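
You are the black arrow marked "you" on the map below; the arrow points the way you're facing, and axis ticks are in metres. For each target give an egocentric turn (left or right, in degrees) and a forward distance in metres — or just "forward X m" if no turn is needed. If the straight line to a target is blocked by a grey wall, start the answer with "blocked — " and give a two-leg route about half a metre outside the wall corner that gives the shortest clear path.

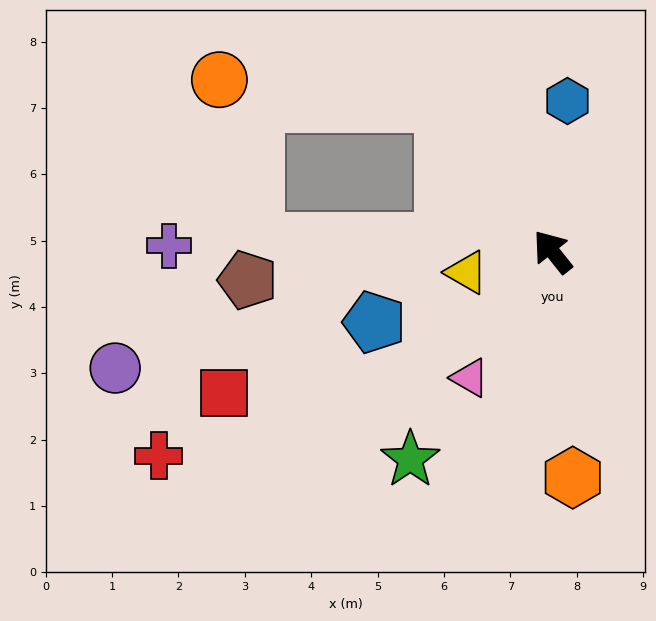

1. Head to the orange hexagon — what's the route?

turn left 147°, forward 3.4 m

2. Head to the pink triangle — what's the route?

turn left 108°, forward 2.3 m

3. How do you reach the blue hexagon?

turn right 44°, forward 2.3 m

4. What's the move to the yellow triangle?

turn left 65°, forward 1.3 m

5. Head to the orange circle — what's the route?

blocked — forward 2.8 m, then turn left 45°, forward 3.4 m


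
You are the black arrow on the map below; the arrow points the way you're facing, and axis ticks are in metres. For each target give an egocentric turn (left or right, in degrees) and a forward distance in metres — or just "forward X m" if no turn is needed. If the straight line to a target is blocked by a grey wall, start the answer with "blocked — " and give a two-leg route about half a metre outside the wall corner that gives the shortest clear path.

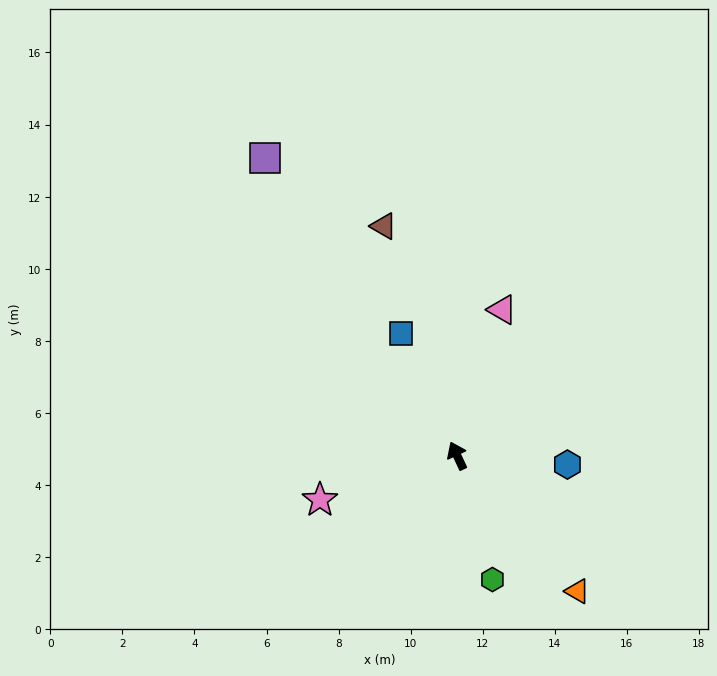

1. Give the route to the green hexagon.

turn left 171°, forward 3.6 m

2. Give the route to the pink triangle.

turn right 42°, forward 4.2 m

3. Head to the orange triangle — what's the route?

turn right 163°, forward 5.0 m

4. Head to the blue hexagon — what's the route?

turn right 120°, forward 3.1 m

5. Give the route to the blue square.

forward 3.7 m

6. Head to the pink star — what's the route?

turn left 83°, forward 4.0 m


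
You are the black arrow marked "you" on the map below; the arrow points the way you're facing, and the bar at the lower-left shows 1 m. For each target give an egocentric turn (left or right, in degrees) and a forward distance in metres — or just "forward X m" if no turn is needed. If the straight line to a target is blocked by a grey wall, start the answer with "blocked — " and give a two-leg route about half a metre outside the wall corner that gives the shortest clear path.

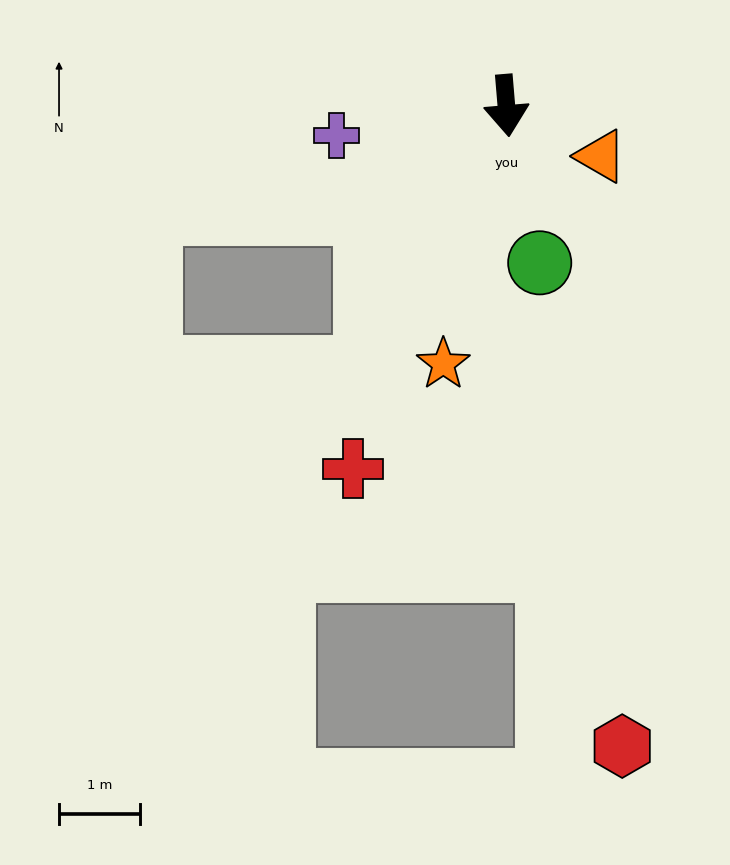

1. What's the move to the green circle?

turn left 7°, forward 2.0 m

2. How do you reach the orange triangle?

turn left 57°, forward 1.3 m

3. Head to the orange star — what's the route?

turn right 18°, forward 3.3 m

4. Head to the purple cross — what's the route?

turn right 85°, forward 2.1 m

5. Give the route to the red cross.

turn right 28°, forward 4.9 m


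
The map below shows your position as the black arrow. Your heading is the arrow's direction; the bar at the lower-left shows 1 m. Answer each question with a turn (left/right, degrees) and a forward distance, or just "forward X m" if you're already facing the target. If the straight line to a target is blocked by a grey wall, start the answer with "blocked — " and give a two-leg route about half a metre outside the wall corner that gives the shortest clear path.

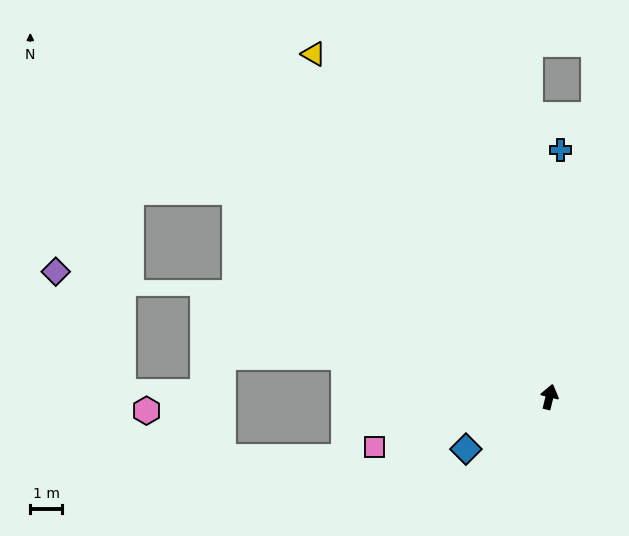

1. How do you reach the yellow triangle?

turn left 48°, forward 13.1 m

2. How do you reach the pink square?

turn left 120°, forward 5.7 m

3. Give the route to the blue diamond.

turn left 136°, forward 3.1 m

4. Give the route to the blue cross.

turn left 11°, forward 7.8 m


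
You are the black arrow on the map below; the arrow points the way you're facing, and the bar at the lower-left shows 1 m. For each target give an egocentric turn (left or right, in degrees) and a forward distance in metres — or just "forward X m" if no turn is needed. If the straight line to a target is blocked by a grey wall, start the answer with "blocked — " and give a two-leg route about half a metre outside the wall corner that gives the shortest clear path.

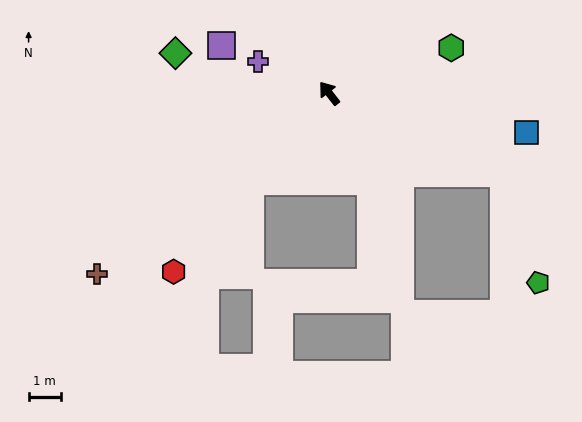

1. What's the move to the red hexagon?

turn left 101°, forward 7.4 m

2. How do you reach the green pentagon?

blocked — turn right 153°, forward 6.0 m, then turn right 47°, forward 3.6 m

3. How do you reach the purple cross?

turn left 28°, forward 2.4 m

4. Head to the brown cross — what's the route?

turn left 90°, forward 9.2 m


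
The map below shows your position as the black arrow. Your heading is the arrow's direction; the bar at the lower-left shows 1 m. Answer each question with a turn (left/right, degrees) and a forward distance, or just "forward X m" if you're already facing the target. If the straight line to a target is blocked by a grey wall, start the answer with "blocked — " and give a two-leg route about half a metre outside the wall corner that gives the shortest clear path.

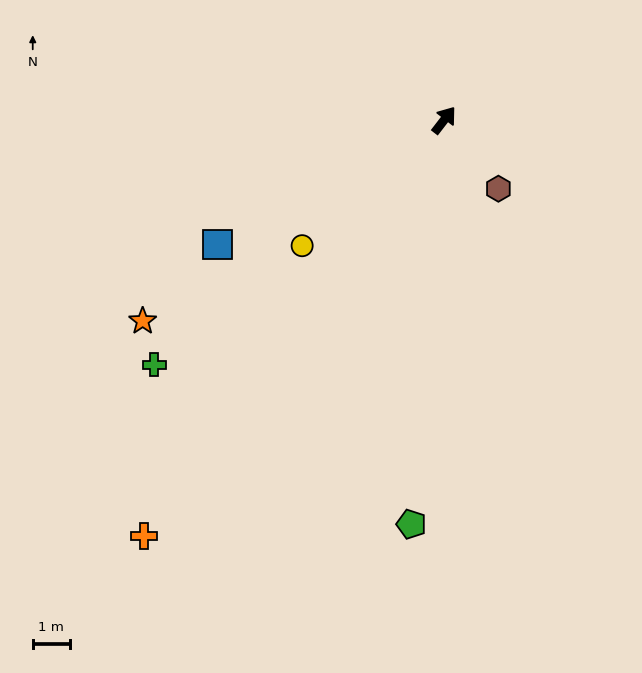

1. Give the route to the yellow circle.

turn left 169°, forward 5.2 m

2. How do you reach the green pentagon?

turn right 147°, forward 11.0 m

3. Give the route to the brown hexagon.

turn right 104°, forward 2.4 m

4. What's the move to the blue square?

turn left 156°, forward 7.0 m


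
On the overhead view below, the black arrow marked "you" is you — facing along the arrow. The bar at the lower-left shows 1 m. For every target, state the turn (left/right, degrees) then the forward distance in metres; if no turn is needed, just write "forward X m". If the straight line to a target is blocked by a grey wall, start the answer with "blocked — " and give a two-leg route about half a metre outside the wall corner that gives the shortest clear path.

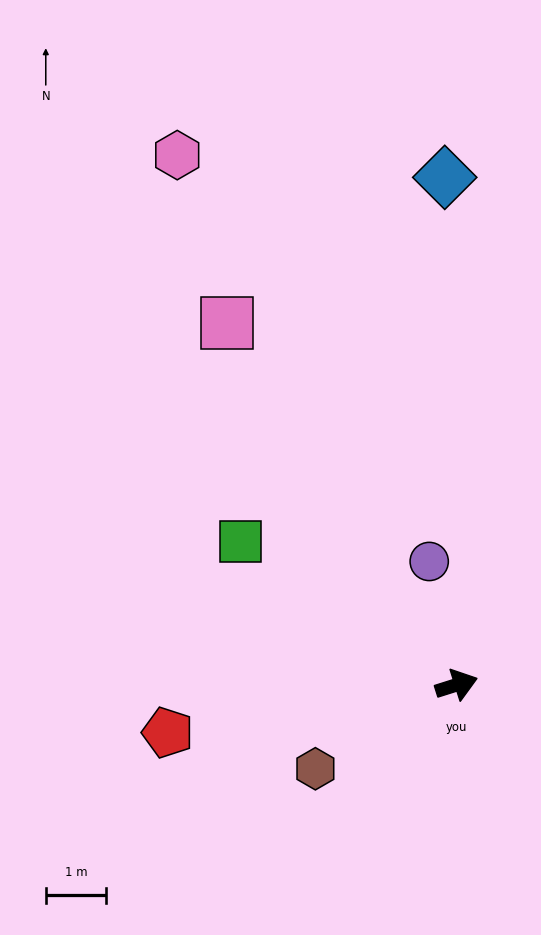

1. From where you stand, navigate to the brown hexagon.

turn right 167°, forward 2.7 m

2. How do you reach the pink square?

turn left 105°, forward 7.1 m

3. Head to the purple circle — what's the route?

turn left 85°, forward 2.1 m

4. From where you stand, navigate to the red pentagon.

turn left 172°, forward 4.8 m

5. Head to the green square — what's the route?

turn left 129°, forward 4.3 m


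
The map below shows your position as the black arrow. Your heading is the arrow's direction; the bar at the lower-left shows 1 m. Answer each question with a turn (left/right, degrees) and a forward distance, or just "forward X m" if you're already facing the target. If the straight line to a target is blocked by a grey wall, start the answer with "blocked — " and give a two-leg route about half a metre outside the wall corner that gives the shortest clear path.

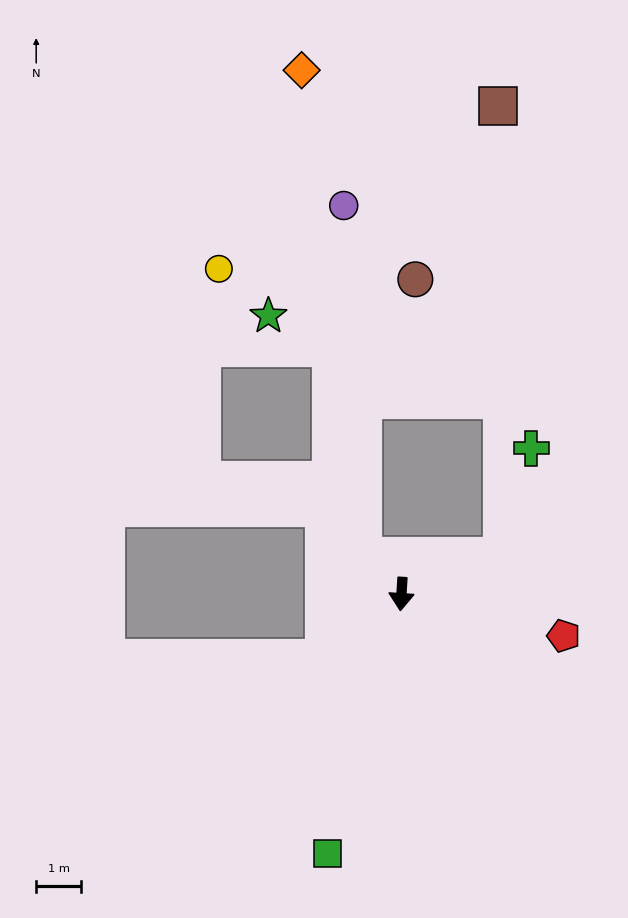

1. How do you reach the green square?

turn right 12°, forward 6.0 m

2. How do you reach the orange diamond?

blocked — turn right 130°, forward 1.2 m, then turn right 39°, forward 10.9 m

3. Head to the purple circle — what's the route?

blocked — turn right 130°, forward 1.2 m, then turn right 43°, forward 7.8 m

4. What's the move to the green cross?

blocked — turn left 114°, forward 2.4 m, then turn left 55°, forward 2.5 m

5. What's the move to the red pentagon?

turn left 79°, forward 3.7 m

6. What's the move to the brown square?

blocked — turn left 114°, forward 2.4 m, then turn left 70°, forward 10.0 m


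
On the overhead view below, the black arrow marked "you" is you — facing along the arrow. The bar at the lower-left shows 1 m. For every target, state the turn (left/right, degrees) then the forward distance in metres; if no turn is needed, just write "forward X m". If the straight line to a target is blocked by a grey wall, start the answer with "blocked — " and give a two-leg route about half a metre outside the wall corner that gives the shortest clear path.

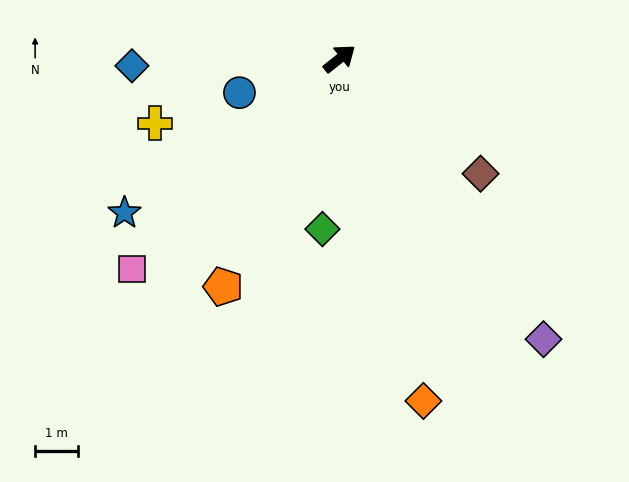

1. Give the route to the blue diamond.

turn left 144°, forward 4.9 m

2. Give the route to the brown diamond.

turn right 78°, forward 4.3 m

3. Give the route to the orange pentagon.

turn right 155°, forward 6.0 m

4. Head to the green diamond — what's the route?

turn right 134°, forward 4.0 m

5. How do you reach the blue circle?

turn left 160°, forward 2.5 m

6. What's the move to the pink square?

turn right 173°, forward 6.9 m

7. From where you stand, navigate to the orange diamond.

turn right 115°, forward 8.2 m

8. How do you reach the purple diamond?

turn right 92°, forward 8.1 m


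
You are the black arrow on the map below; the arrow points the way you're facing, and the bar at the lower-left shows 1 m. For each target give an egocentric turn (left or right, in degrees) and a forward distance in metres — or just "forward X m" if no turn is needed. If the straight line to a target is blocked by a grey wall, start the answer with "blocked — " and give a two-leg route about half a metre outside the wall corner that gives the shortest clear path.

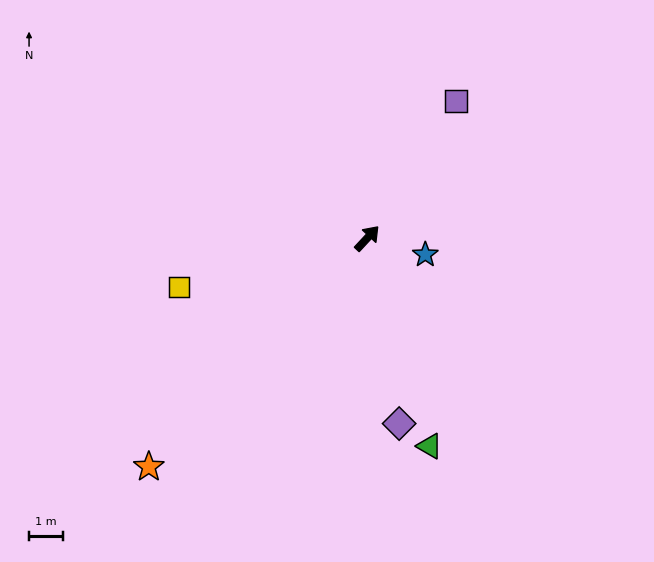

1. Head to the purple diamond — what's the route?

turn right 127°, forward 5.6 m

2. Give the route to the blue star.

turn right 63°, forward 1.8 m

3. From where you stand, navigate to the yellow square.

turn left 147°, forward 5.8 m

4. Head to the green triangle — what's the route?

turn right 120°, forward 6.5 m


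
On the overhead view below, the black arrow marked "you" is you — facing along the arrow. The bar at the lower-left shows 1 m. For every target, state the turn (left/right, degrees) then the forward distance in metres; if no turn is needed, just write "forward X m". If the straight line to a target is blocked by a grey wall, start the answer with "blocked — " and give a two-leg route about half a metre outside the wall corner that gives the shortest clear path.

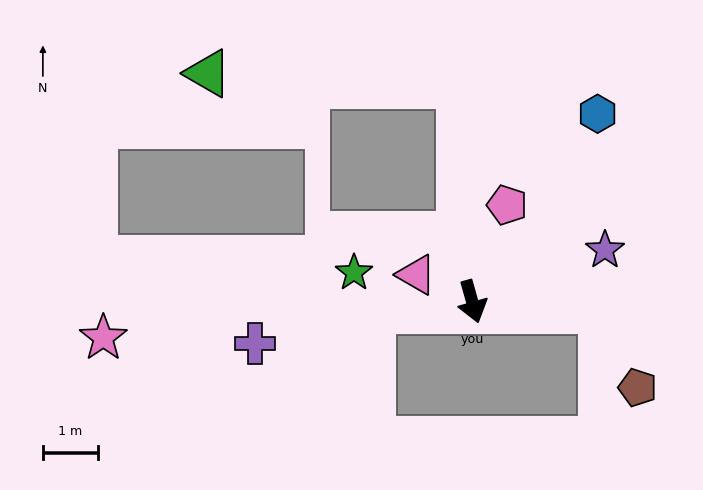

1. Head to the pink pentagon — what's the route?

turn left 144°, forward 1.9 m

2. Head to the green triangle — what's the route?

blocked — turn left 168°, forward 4.0 m, then turn left 83°, forward 4.6 m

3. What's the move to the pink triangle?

turn right 131°, forward 1.1 m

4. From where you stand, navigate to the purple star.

turn left 95°, forward 2.6 m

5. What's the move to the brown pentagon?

blocked — turn left 70°, forward 2.4 m, then turn right 61°, forward 1.6 m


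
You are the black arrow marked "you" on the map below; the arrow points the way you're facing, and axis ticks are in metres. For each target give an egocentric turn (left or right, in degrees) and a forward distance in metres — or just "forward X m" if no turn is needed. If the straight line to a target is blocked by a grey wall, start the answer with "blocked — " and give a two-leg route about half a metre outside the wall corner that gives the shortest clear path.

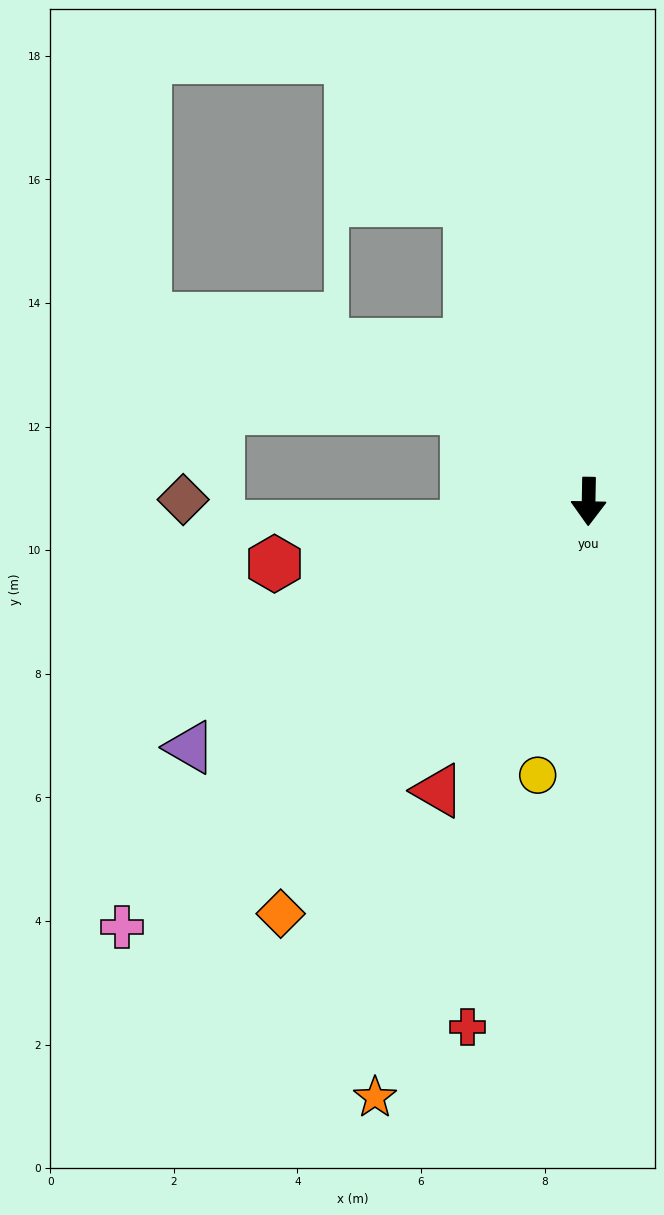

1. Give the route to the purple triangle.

turn right 57°, forward 7.6 m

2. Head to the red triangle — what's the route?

turn right 26°, forward 5.3 m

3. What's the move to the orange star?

turn right 19°, forward 10.2 m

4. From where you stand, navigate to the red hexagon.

turn right 78°, forward 5.2 m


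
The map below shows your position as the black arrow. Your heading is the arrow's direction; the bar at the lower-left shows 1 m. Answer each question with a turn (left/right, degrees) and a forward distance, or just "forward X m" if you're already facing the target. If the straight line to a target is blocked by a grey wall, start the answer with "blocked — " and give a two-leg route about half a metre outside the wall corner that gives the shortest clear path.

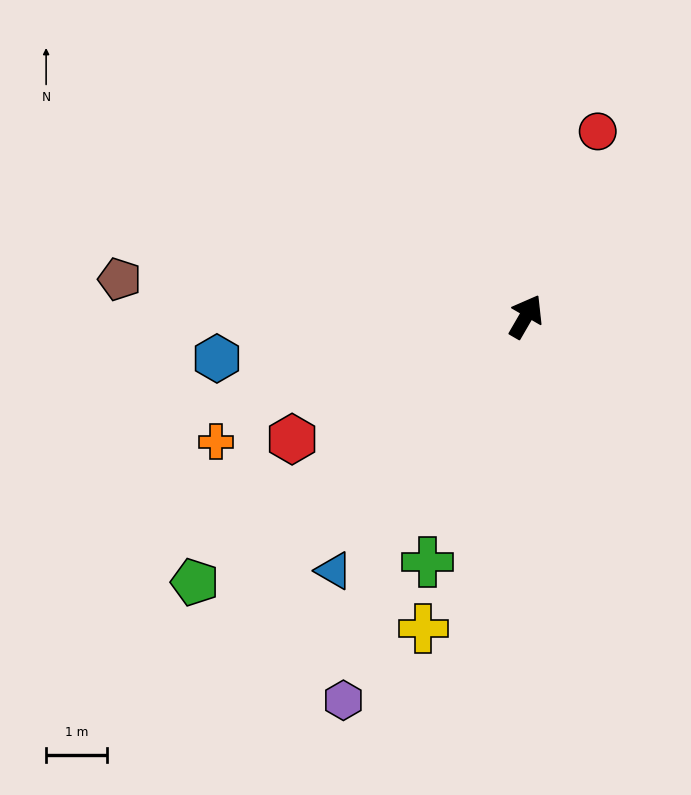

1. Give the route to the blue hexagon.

turn left 128°, forward 5.1 m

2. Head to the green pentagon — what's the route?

turn left 159°, forward 7.0 m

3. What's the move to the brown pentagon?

turn left 115°, forward 6.7 m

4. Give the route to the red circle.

turn left 9°, forward 3.3 m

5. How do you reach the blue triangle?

turn left 173°, forward 5.2 m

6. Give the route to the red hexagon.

turn left 148°, forward 4.4 m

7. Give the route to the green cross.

turn right 172°, forward 4.4 m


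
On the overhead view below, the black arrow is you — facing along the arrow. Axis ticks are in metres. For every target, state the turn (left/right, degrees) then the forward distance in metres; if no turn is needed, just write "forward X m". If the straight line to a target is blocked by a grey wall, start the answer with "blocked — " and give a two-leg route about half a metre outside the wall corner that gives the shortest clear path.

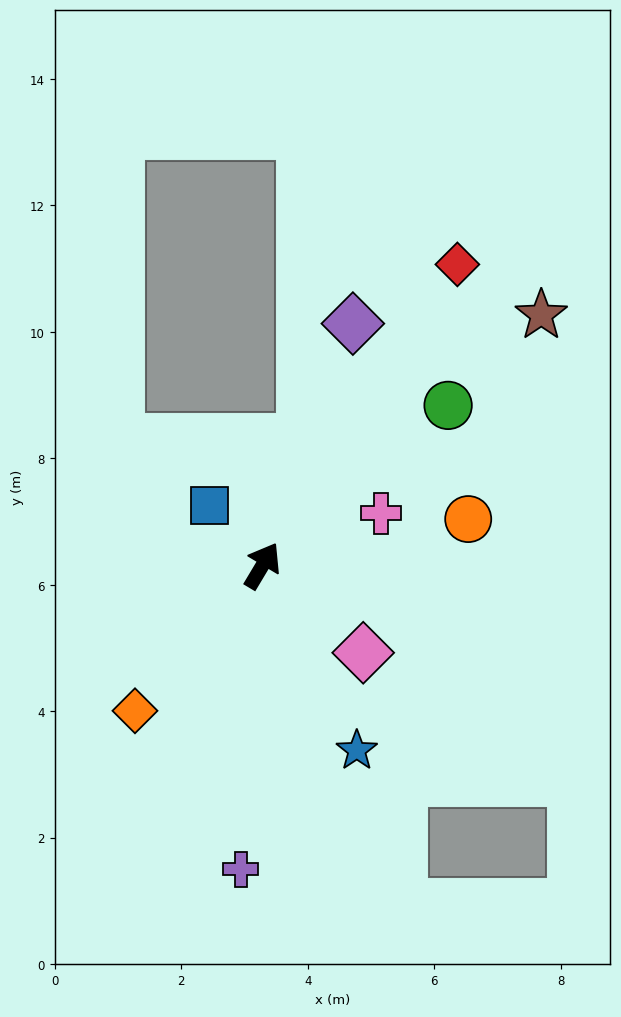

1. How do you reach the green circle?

turn right 18°, forward 3.9 m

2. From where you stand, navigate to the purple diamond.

turn left 10°, forward 4.1 m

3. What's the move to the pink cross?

turn right 35°, forward 2.1 m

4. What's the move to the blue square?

turn left 72°, forward 1.3 m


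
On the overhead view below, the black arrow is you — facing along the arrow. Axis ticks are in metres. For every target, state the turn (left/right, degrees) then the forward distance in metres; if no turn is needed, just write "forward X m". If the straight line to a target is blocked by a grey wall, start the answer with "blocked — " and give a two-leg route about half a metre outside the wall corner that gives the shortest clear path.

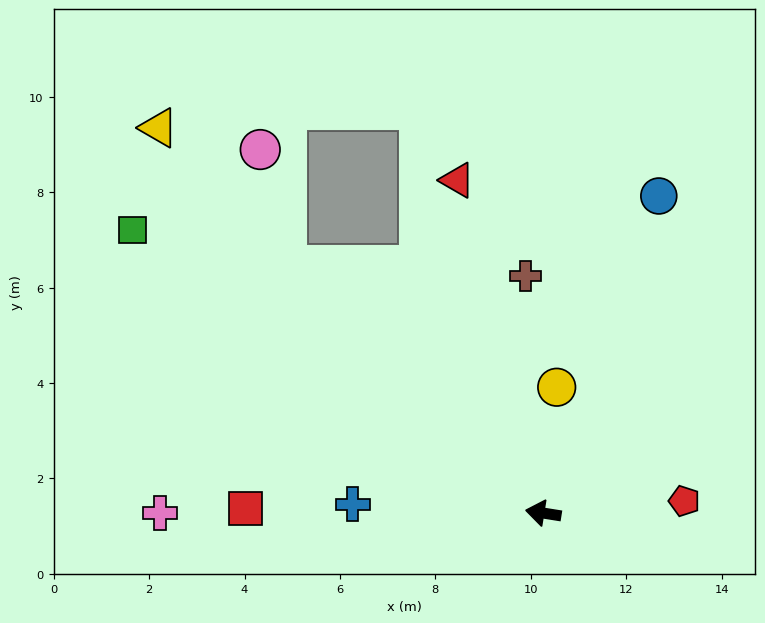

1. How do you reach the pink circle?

blocked — turn right 35°, forward 7.5 m, then turn right 33°, forward 2.5 m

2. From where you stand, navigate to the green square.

turn right 26°, forward 10.5 m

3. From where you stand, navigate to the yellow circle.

turn right 87°, forward 2.7 m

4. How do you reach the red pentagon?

turn right 166°, forward 3.0 m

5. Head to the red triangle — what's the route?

turn right 66°, forward 7.2 m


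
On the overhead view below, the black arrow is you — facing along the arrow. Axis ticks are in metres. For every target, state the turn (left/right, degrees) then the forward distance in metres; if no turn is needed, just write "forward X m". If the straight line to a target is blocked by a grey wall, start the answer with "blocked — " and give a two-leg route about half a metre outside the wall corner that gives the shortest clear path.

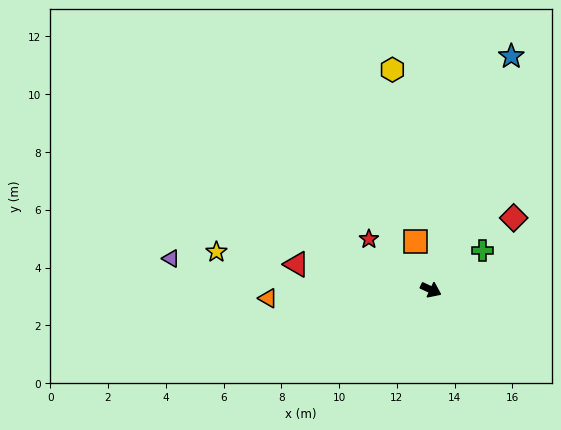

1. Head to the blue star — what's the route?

turn left 96°, forward 8.5 m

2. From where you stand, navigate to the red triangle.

turn right 166°, forward 4.7 m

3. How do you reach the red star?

turn left 166°, forward 2.8 m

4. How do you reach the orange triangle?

turn right 152°, forward 5.6 m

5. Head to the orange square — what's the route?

turn left 133°, forward 1.7 m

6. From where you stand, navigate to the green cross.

turn left 62°, forward 2.2 m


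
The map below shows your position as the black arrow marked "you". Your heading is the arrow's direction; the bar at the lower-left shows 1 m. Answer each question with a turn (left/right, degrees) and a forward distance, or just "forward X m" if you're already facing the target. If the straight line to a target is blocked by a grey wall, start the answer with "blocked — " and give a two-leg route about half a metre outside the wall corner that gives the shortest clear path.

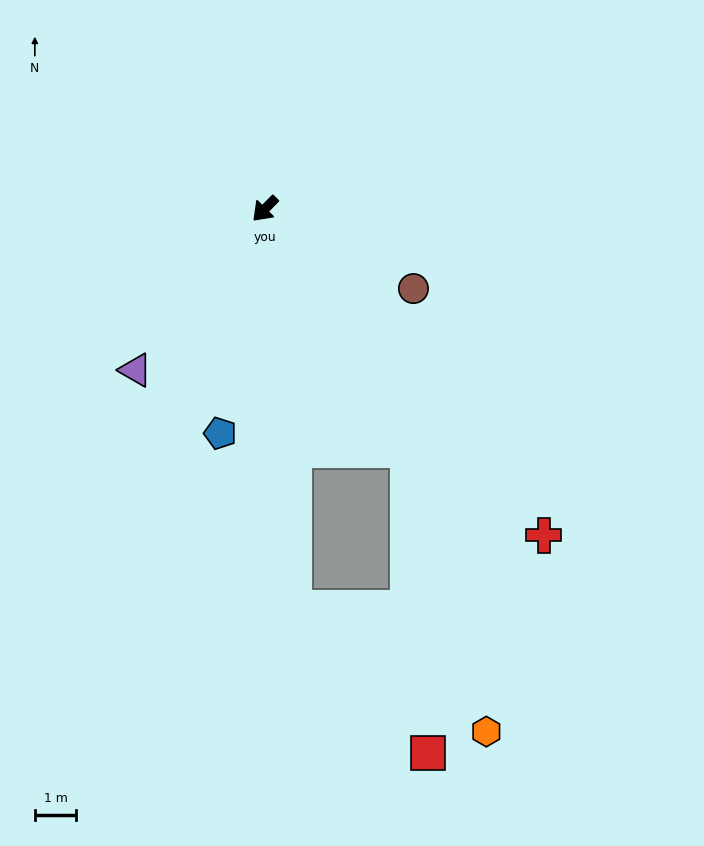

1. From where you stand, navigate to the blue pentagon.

turn left 33°, forward 5.5 m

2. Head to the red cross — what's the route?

turn left 85°, forward 10.3 m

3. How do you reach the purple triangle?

turn left 6°, forward 5.0 m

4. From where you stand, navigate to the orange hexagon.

blocked — turn left 75°, forward 6.8 m, then turn right 15°, forward 7.0 m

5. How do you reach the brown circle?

turn left 106°, forward 4.1 m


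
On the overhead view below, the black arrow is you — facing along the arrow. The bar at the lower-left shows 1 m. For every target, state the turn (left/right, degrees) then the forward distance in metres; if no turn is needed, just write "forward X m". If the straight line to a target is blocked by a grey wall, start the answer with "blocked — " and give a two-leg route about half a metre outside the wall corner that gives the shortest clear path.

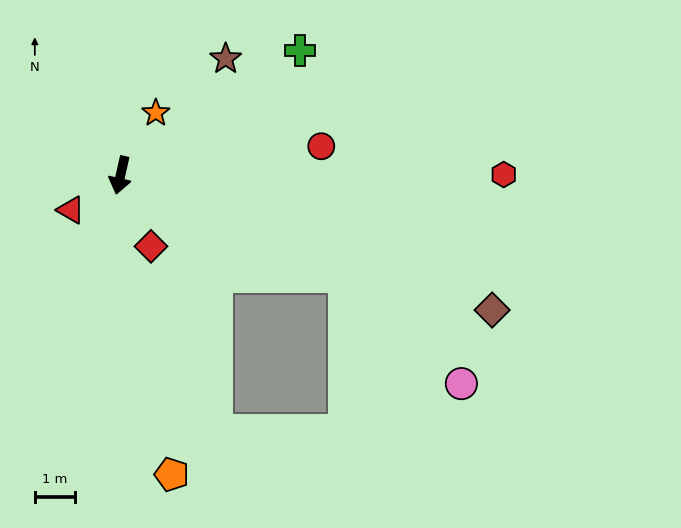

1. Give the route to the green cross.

turn left 137°, forward 5.4 m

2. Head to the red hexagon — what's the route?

turn left 103°, forward 9.5 m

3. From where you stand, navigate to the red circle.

turn left 111°, forward 5.0 m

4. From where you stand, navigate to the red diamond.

turn left 36°, forward 1.9 m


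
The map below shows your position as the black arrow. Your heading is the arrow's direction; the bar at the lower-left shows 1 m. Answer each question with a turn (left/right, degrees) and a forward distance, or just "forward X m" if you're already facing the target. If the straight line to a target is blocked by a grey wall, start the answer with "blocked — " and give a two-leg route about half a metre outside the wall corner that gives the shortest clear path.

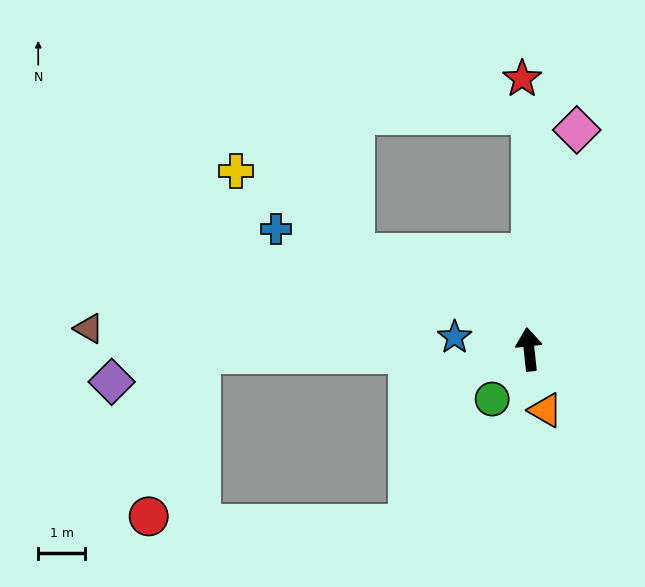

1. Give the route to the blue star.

turn left 75°, forward 1.6 m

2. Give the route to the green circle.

turn left 137°, forward 1.3 m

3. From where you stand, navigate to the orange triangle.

turn right 171°, forward 1.3 m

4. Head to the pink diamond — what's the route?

turn right 18°, forward 4.8 m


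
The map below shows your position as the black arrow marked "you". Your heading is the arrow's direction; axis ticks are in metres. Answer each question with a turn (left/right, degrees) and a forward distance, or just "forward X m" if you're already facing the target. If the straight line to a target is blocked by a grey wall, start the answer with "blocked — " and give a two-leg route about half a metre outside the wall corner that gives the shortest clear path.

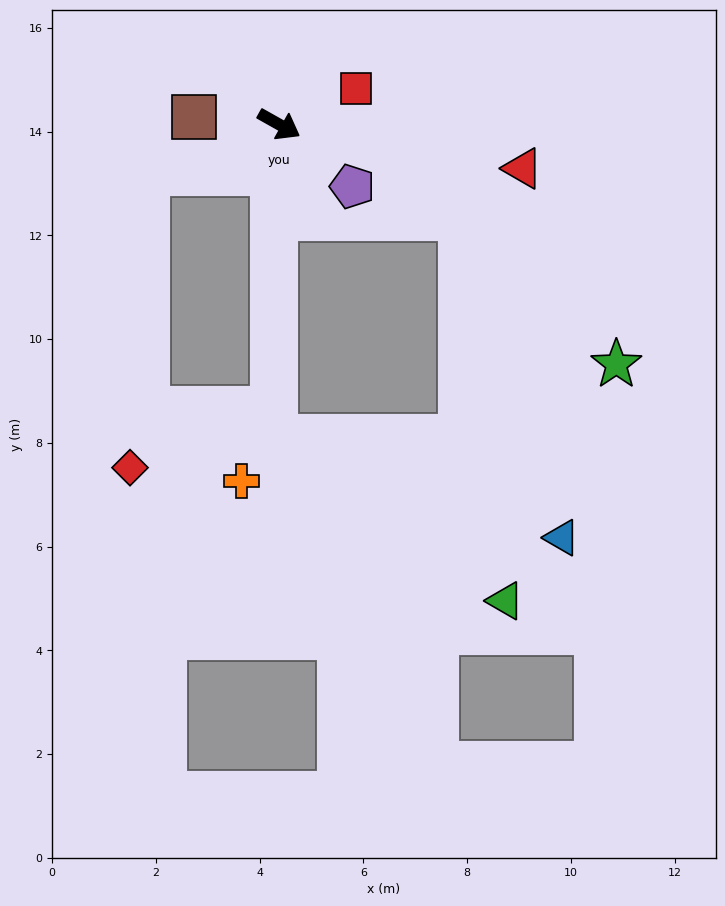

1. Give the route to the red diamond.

blocked — turn right 62°, forward 5.5 m, then turn right 66°, forward 3.0 m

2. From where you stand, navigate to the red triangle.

turn left 19°, forward 4.8 m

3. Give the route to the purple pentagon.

turn right 11°, forward 1.8 m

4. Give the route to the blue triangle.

blocked — turn right 61°, forward 6.0 m, then turn left 71°, forward 5.8 m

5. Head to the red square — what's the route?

turn left 54°, forward 1.6 m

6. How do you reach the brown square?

turn right 155°, forward 1.7 m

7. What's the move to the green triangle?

blocked — turn right 61°, forward 6.0 m, then turn left 55°, forward 5.4 m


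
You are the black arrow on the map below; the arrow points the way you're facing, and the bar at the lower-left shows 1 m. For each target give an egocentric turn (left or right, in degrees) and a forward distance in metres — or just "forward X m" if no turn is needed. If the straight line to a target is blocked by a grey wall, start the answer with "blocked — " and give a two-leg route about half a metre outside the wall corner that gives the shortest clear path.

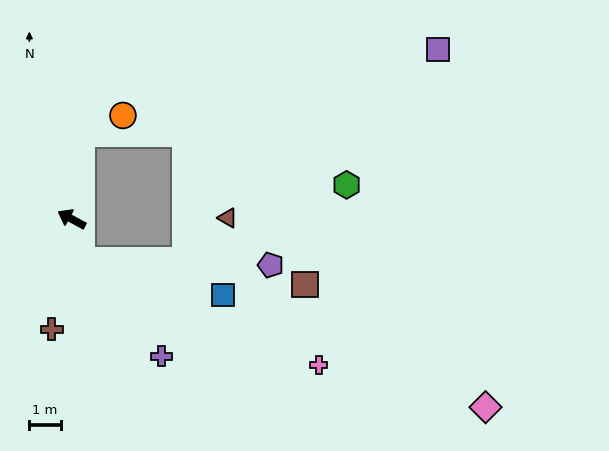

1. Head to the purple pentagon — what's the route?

blocked — turn left 132°, forward 1.3 m, then turn left 75°, forward 6.0 m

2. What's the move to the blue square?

blocked — turn left 132°, forward 1.3 m, then turn left 63°, forward 4.6 m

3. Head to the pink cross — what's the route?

blocked — turn left 132°, forward 1.3 m, then turn left 53°, forward 8.2 m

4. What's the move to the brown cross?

turn left 108°, forward 3.6 m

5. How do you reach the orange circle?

blocked — turn right 68°, forward 2.7 m, then turn right 60°, forward 1.4 m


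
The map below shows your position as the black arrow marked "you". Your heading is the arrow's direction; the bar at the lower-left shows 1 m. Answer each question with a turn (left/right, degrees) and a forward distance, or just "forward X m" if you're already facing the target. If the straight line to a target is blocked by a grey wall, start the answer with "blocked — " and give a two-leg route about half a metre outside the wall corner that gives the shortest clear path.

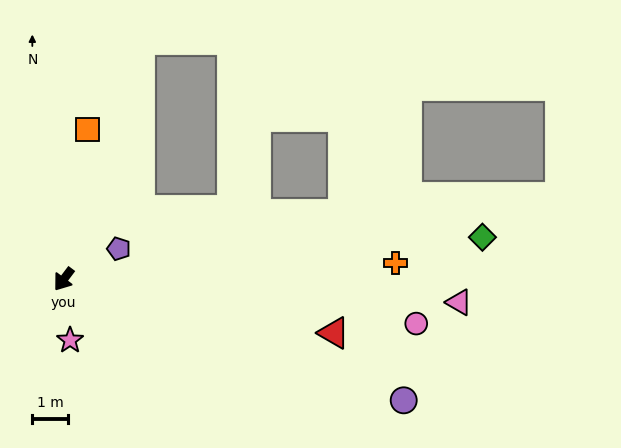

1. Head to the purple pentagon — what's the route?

turn left 156°, forward 1.8 m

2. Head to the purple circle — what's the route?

turn left 107°, forward 10.2 m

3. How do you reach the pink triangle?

turn left 124°, forward 11.2 m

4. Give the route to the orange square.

turn right 152°, forward 4.3 m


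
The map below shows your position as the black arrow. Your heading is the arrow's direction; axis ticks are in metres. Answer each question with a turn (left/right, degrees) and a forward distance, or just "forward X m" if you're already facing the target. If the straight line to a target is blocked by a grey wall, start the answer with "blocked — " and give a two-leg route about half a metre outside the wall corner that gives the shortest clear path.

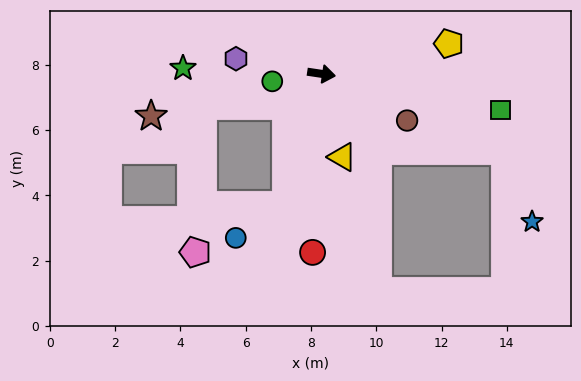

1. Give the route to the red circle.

turn right 84°, forward 5.5 m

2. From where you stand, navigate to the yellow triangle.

turn right 68°, forward 2.6 m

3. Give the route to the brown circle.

turn right 20°, forward 3.0 m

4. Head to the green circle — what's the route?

turn right 163°, forward 1.5 m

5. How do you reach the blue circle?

blocked — turn right 97°, forward 4.2 m, then turn right 41°, forward 1.8 m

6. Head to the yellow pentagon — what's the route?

turn left 22°, forward 4.0 m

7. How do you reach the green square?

turn right 3°, forward 5.6 m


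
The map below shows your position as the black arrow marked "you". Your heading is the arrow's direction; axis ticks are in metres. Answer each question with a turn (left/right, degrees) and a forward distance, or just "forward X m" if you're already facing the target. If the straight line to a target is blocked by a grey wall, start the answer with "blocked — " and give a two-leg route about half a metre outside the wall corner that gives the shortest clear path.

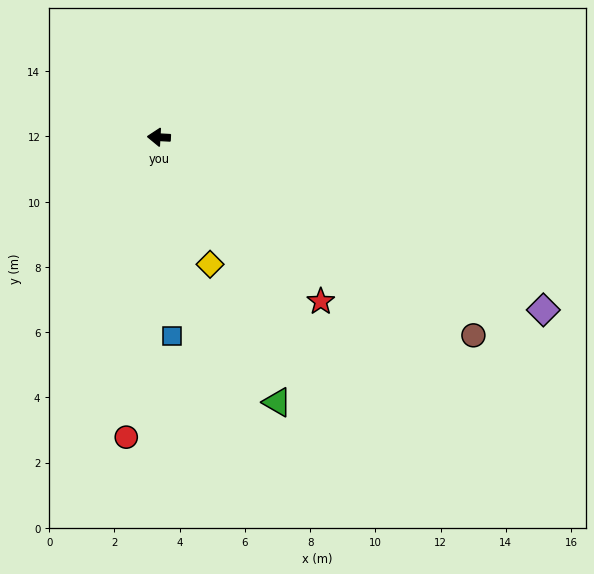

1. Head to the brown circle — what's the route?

turn left 151°, forward 11.4 m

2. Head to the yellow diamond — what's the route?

turn left 115°, forward 4.2 m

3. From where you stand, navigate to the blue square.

turn left 97°, forward 6.1 m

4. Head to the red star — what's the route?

turn left 138°, forward 7.1 m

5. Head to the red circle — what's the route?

turn left 87°, forward 9.3 m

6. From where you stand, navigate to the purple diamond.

turn left 159°, forward 12.9 m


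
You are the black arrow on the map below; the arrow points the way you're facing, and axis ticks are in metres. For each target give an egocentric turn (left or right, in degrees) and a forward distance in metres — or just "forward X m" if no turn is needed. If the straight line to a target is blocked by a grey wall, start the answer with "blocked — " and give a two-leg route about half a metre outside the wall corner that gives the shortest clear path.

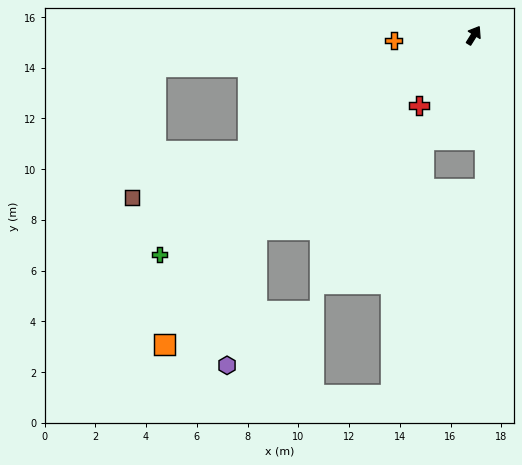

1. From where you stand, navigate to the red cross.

turn left 174°, forward 3.5 m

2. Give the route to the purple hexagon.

blocked — turn left 164°, forward 11.5 m, then turn left 36°, forward 5.5 m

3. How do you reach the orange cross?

turn left 126°, forward 3.2 m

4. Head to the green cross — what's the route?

turn left 157°, forward 15.1 m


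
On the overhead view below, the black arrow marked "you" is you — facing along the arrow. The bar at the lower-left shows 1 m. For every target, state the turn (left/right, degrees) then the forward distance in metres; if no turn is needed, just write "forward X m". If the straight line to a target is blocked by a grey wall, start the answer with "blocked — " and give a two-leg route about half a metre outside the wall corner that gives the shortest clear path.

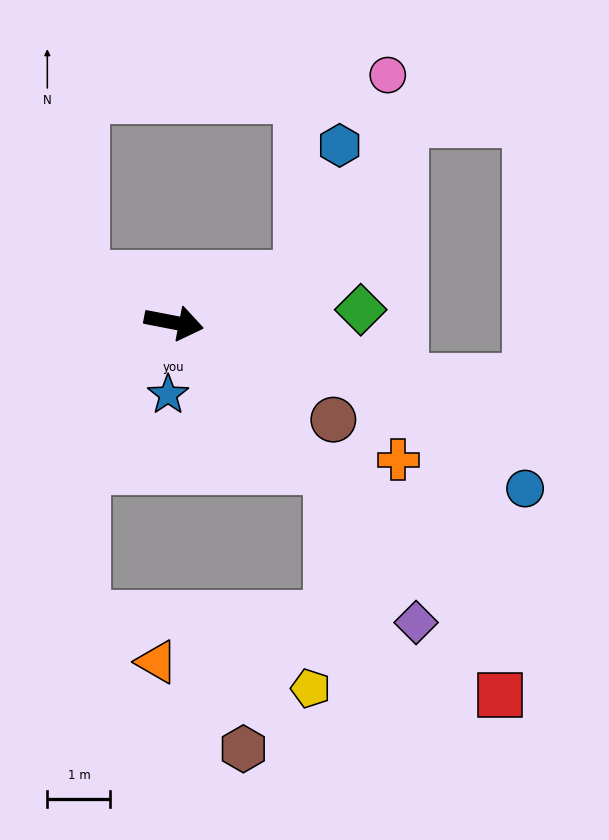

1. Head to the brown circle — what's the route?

turn right 20°, forward 3.0 m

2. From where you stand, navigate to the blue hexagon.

blocked — turn left 31°, forward 2.1 m, then turn left 53°, forward 2.2 m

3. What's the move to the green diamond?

turn left 15°, forward 3.0 m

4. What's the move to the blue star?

turn right 84°, forward 1.1 m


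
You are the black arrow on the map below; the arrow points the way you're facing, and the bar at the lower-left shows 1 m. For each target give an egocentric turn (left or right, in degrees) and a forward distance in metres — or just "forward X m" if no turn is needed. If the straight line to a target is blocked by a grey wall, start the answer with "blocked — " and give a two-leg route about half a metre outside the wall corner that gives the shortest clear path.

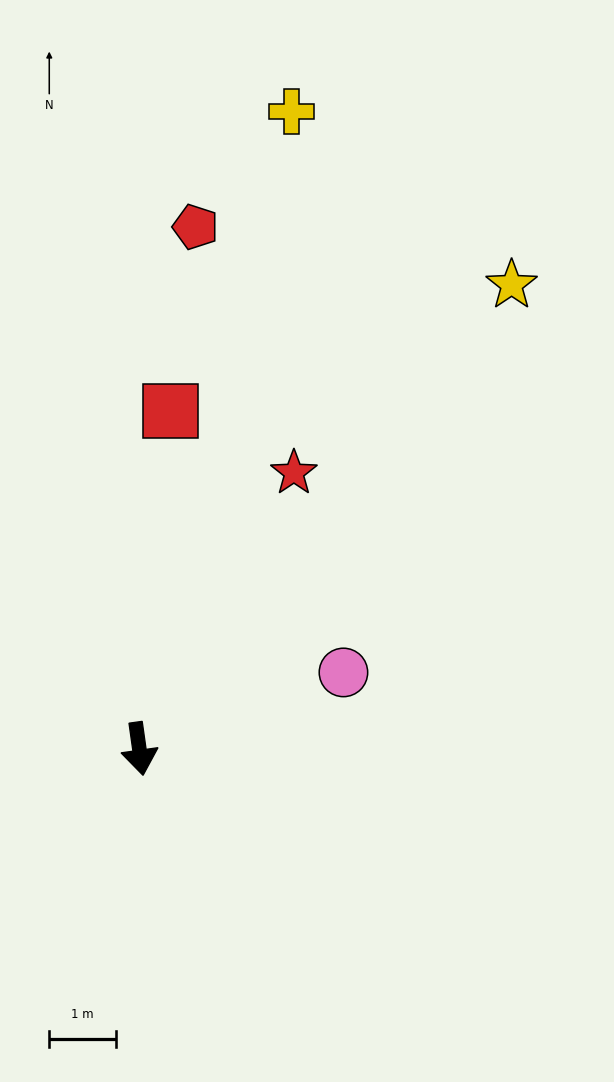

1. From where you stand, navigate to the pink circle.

turn left 103°, forward 3.3 m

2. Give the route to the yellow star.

turn left 133°, forward 8.9 m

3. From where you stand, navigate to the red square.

turn left 167°, forward 5.1 m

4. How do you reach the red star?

turn left 143°, forward 4.7 m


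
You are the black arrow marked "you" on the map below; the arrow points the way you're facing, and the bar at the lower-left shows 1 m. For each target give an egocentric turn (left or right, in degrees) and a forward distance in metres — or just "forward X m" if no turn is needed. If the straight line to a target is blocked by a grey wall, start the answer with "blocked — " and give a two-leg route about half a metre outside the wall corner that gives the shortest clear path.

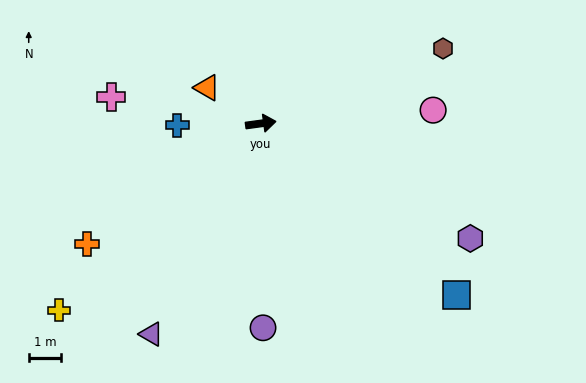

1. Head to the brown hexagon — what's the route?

turn left 15°, forward 6.1 m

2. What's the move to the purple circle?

turn right 97°, forward 6.3 m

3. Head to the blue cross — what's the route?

turn left 173°, forward 2.6 m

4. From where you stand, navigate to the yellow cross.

turn right 145°, forward 8.5 m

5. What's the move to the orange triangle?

turn left 139°, forward 2.0 m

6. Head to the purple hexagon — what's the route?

turn right 37°, forward 7.4 m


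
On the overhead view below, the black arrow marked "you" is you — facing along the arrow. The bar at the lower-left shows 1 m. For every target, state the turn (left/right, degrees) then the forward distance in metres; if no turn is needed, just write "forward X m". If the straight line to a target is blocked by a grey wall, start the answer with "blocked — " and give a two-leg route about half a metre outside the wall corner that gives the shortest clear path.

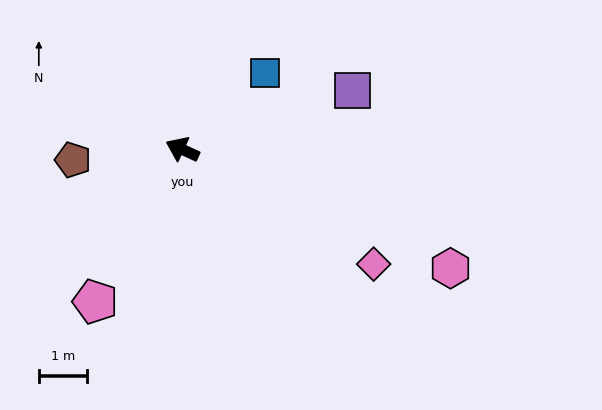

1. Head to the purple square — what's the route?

turn right 136°, forward 3.8 m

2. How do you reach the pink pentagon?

turn left 85°, forward 3.7 m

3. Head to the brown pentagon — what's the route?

turn left 30°, forward 2.3 m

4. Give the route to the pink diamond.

turn left 174°, forward 4.7 m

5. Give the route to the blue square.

turn right 112°, forward 2.4 m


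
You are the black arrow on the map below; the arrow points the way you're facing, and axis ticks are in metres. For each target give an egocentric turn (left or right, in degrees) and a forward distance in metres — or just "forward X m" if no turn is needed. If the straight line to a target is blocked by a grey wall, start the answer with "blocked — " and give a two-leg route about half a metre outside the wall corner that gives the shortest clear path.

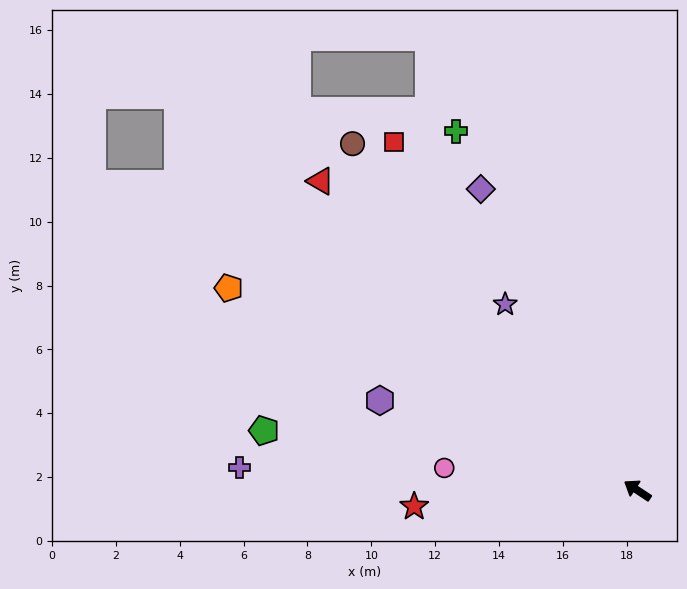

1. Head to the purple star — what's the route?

turn right 21°, forward 7.1 m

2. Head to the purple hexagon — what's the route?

turn left 14°, forward 8.5 m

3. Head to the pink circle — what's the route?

turn left 27°, forward 6.1 m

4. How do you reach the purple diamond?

turn right 29°, forward 10.6 m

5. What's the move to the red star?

turn left 38°, forward 7.0 m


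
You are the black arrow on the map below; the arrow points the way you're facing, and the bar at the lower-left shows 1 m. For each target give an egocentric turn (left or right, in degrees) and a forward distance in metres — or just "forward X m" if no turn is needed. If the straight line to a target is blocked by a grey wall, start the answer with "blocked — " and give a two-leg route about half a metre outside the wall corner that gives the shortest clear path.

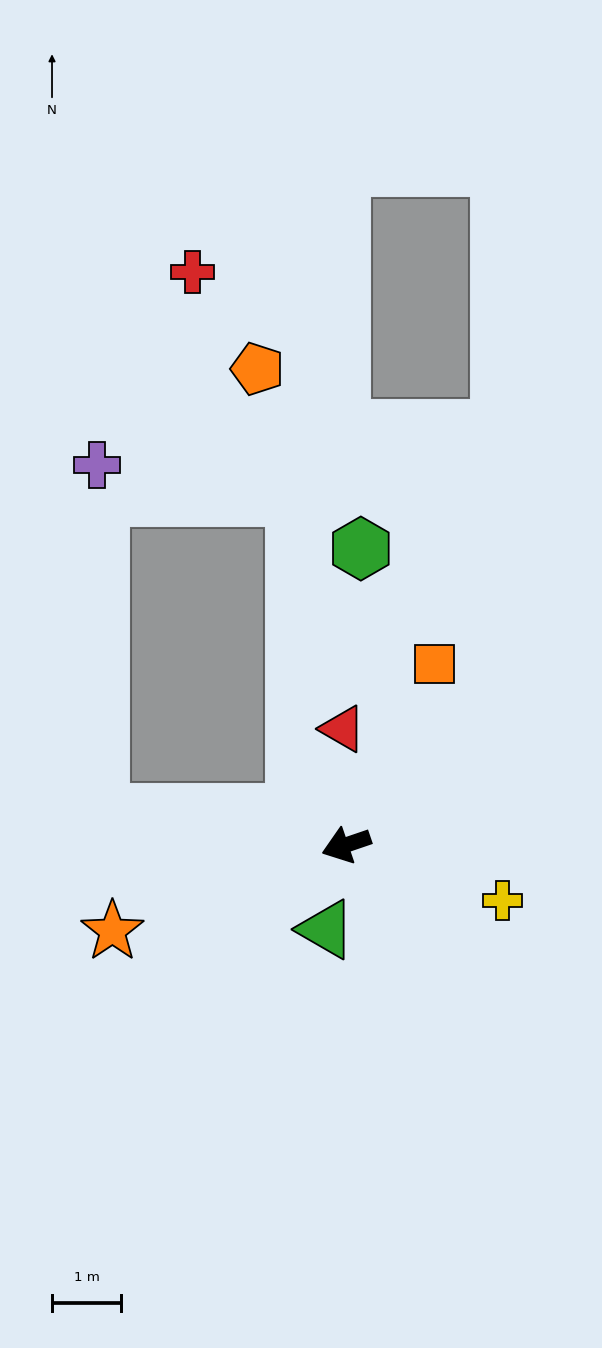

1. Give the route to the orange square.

turn right 135°, forward 2.9 m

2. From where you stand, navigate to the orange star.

forward 3.6 m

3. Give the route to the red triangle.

turn right 107°, forward 1.7 m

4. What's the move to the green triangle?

turn left 58°, forward 1.3 m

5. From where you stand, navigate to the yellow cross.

turn left 141°, forward 2.4 m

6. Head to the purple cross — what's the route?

blocked — turn right 26°, forward 3.6 m, then turn right 82°, forward 5.1 m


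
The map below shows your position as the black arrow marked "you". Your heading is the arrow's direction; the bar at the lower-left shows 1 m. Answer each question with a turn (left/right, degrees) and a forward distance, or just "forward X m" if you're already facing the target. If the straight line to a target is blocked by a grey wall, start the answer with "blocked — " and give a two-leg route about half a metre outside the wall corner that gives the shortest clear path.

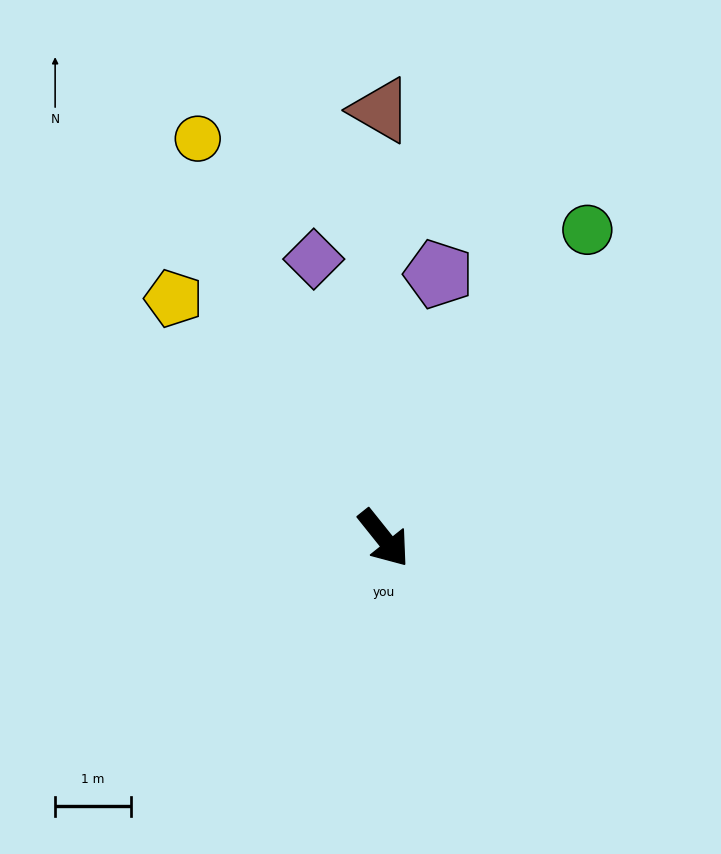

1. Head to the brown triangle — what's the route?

turn left 142°, forward 5.7 m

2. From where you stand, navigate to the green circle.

turn left 108°, forward 4.9 m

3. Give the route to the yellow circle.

turn left 166°, forward 5.8 m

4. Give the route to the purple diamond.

turn left 155°, forward 3.8 m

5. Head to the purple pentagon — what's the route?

turn left 130°, forward 3.6 m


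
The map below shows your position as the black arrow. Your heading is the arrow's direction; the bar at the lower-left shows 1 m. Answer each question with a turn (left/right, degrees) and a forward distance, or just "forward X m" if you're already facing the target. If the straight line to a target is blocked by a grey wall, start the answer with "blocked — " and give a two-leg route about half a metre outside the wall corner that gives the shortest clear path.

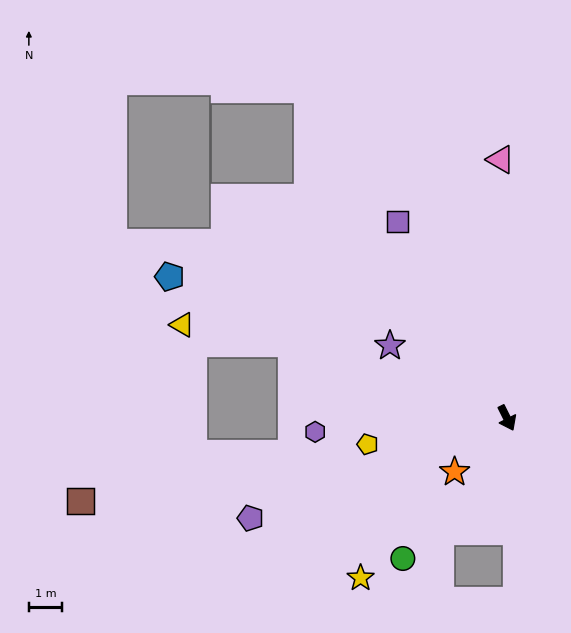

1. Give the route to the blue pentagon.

turn right 139°, forward 11.0 m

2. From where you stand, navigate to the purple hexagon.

turn right 112°, forward 5.8 m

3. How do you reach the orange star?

turn right 71°, forward 2.3 m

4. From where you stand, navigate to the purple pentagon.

turn right 95°, forward 8.3 m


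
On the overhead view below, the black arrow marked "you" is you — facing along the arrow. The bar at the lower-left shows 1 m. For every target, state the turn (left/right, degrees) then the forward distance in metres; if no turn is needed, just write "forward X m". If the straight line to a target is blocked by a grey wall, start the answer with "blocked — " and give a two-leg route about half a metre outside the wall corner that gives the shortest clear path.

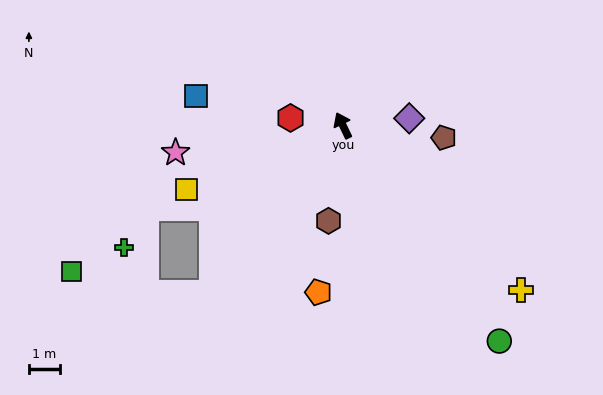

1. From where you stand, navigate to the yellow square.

turn left 87°, forward 5.4 m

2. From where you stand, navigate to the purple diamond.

turn right 109°, forward 2.1 m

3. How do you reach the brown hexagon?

turn left 146°, forward 3.1 m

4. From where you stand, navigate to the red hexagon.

turn left 56°, forward 1.7 m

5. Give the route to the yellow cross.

turn right 158°, forward 7.7 m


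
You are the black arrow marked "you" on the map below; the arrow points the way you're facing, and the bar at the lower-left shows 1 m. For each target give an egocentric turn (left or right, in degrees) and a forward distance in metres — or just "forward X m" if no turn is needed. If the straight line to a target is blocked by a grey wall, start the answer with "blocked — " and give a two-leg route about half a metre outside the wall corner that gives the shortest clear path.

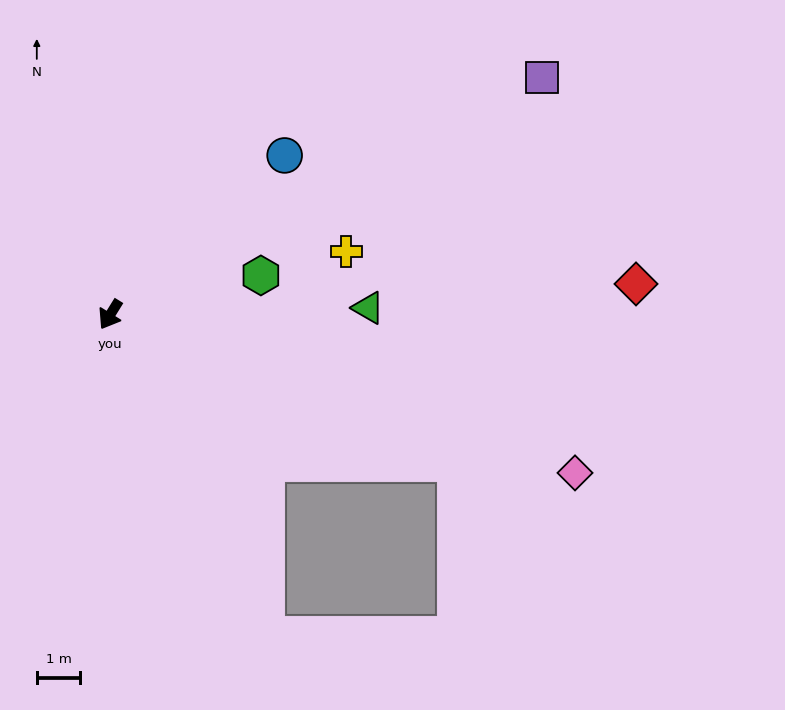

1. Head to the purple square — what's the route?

turn left 151°, forward 11.3 m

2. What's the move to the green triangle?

turn left 123°, forward 5.9 m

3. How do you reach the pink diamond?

turn left 103°, forward 11.3 m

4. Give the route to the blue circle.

turn left 164°, forward 5.4 m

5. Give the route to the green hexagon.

turn left 136°, forward 3.6 m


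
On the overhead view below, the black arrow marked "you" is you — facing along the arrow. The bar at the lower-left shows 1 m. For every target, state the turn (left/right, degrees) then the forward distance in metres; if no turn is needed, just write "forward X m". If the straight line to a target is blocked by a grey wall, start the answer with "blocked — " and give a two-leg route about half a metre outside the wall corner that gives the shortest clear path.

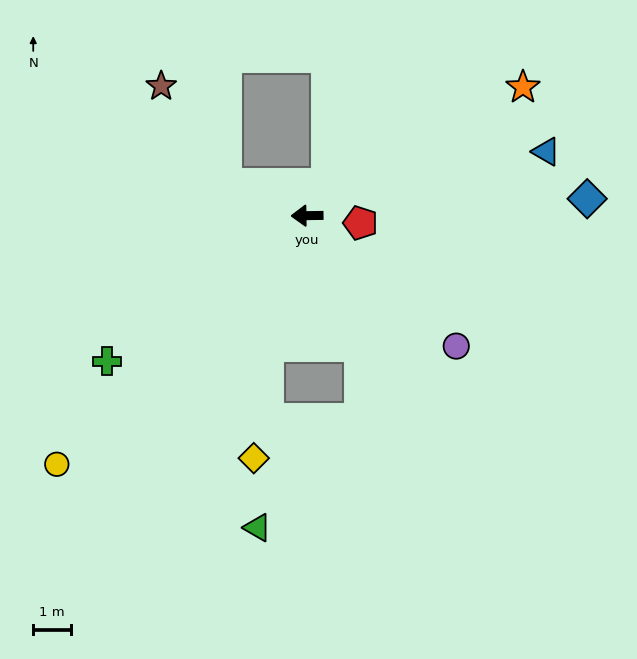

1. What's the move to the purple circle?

turn left 138°, forward 5.3 m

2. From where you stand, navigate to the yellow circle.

turn left 44°, forward 9.4 m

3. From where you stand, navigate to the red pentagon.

turn left 171°, forward 1.4 m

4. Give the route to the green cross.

turn left 35°, forward 6.6 m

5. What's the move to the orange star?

turn right 150°, forward 6.7 m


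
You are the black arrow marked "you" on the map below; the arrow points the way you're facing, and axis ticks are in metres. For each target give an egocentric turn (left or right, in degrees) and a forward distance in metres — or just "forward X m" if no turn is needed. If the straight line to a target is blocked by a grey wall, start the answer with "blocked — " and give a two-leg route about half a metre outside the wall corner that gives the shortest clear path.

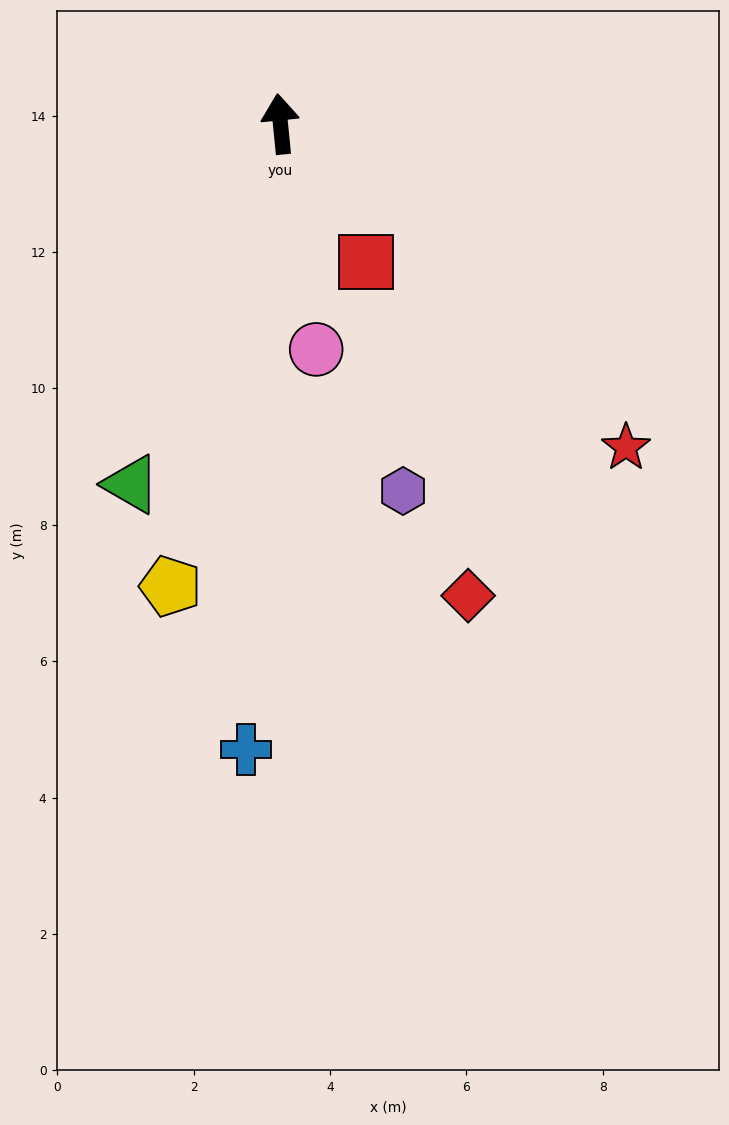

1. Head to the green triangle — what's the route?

turn left 152°, forward 5.7 m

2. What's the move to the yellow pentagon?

turn left 161°, forward 7.0 m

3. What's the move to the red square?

turn right 154°, forward 2.4 m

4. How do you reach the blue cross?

turn left 171°, forward 9.2 m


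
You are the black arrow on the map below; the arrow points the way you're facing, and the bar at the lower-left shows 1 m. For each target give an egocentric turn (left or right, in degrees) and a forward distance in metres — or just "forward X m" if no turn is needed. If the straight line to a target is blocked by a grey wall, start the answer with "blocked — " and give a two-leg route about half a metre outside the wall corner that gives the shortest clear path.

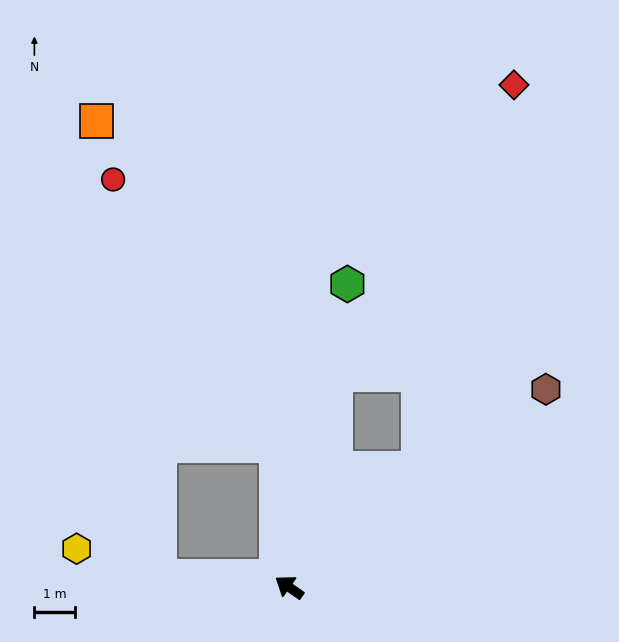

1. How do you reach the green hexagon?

turn right 66°, forward 7.5 m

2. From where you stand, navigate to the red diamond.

blocked — turn right 67°, forward 5.3 m, then turn right 20°, forward 8.3 m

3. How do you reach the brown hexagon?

turn right 107°, forward 7.9 m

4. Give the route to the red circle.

blocked — turn right 50°, forward 3.5 m, then turn left 27°, forward 7.6 m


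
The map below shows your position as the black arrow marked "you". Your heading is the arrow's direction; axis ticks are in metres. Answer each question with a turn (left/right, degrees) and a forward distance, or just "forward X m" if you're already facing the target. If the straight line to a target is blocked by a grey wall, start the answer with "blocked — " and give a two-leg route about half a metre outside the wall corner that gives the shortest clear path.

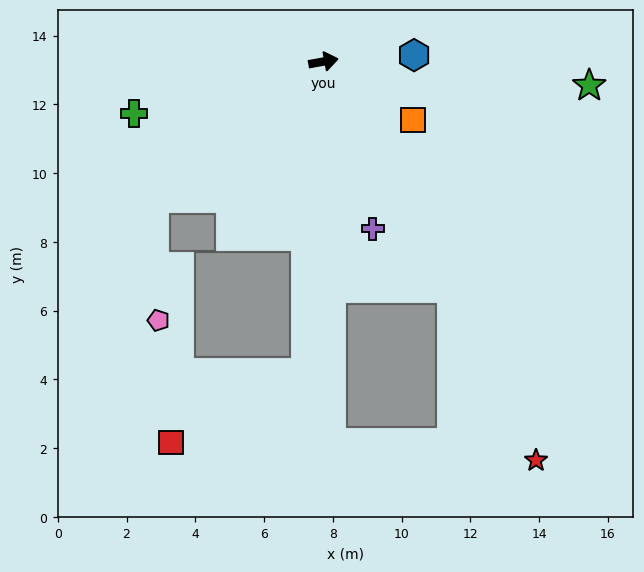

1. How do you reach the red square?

blocked — turn right 104°, forward 9.1 m, then turn right 59°, forward 4.4 m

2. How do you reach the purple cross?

turn right 84°, forward 5.1 m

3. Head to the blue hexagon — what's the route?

turn right 6°, forward 2.6 m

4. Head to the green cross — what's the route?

turn right 175°, forward 5.7 m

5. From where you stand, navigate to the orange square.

turn right 43°, forward 3.1 m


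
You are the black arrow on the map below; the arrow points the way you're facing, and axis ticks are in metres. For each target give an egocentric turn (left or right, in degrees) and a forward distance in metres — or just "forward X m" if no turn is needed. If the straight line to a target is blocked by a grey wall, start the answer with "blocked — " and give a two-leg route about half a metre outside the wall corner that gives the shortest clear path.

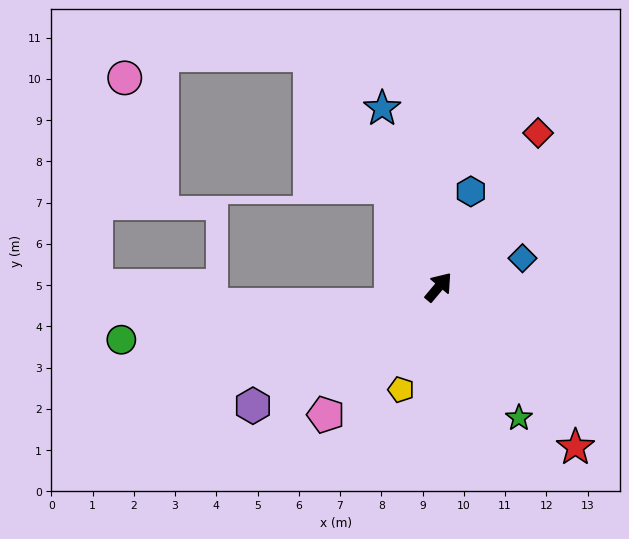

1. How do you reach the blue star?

turn left 58°, forward 4.5 m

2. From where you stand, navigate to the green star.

turn right 108°, forward 3.7 m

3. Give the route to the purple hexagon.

turn left 163°, forward 5.3 m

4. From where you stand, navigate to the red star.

turn right 99°, forward 5.1 m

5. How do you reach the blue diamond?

turn right 31°, forward 2.1 m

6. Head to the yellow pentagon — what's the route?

turn right 160°, forward 2.7 m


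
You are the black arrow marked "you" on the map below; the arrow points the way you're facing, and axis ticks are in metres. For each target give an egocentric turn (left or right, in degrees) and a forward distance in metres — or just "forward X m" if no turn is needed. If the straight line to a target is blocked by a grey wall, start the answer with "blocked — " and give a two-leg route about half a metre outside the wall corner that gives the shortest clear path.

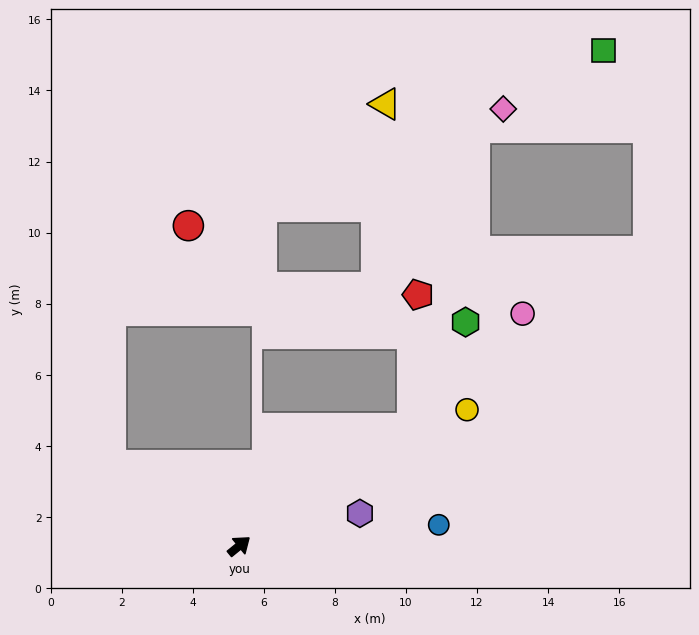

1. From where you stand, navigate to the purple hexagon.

turn right 24°, forward 3.5 m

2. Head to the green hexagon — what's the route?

blocked — turn right 5°, forward 5.9 m, then turn left 29°, forward 3.3 m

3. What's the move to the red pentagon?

blocked — turn right 5°, forward 5.9 m, then turn left 53°, forward 3.8 m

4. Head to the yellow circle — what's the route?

turn right 8°, forward 7.5 m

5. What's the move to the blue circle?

turn right 33°, forward 5.6 m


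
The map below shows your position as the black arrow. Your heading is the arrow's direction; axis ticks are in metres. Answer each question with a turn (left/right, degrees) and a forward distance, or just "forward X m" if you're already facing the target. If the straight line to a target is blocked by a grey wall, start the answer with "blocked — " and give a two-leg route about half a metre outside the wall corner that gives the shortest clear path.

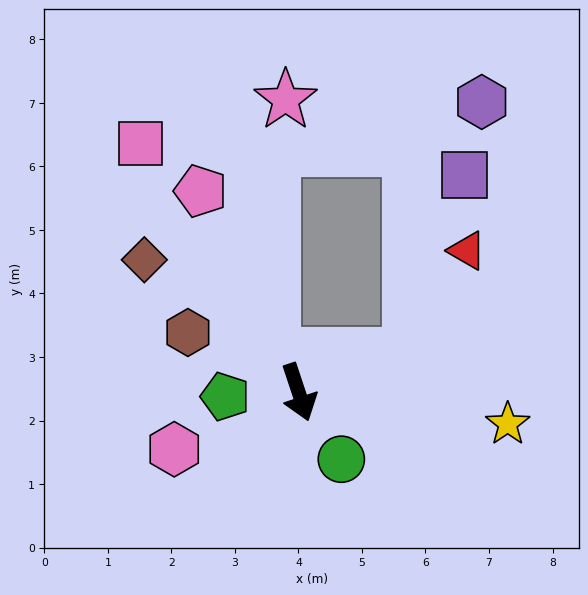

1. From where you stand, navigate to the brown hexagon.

turn right 137°, forward 2.0 m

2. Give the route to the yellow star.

turn left 63°, forward 3.3 m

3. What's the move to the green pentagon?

turn right 105°, forward 1.2 m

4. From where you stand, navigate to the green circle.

turn left 14°, forward 1.2 m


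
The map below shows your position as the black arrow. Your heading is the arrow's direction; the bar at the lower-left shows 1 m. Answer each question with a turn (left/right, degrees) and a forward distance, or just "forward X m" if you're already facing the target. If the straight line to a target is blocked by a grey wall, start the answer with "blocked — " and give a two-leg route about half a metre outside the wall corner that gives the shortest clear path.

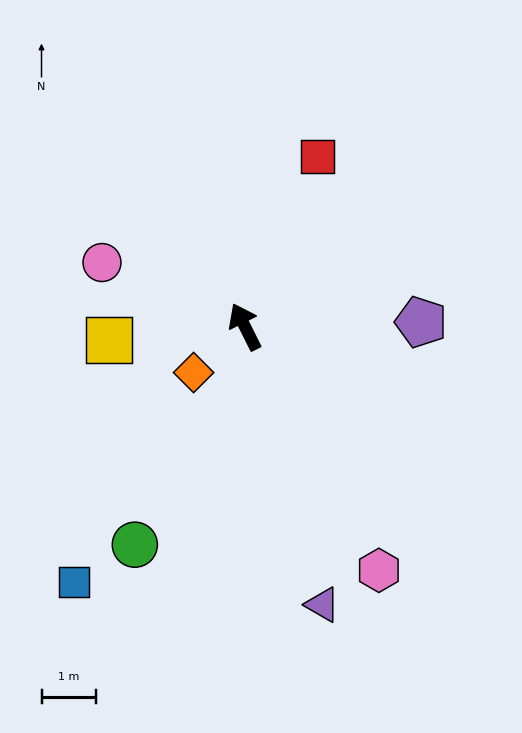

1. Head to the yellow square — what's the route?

turn left 69°, forward 2.5 m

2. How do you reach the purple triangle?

turn left 169°, forward 5.3 m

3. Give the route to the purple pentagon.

turn right 115°, forward 3.2 m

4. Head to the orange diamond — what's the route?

turn left 105°, forward 1.3 m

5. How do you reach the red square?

turn right 50°, forward 3.4 m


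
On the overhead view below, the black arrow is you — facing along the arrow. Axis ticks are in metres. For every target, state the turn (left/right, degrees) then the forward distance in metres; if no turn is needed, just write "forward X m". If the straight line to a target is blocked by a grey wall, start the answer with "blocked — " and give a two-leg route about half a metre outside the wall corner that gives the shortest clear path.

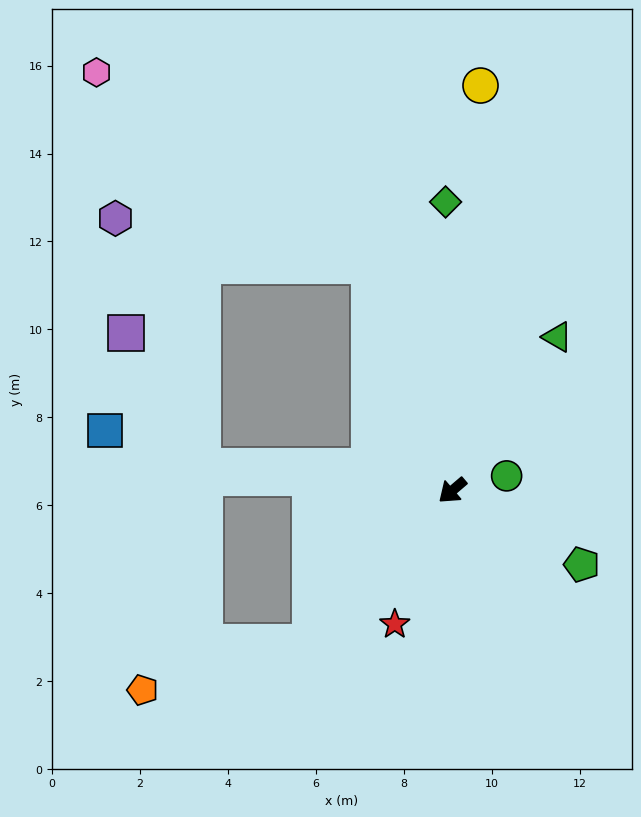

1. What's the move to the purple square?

blocked — turn right 46°, forward 5.7 m, then turn right 55°, forward 3.5 m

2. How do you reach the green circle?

turn left 155°, forward 1.3 m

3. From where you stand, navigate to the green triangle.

turn right 165°, forward 4.2 m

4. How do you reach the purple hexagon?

blocked — turn right 110°, forward 5.4 m, then turn left 59°, forward 5.9 m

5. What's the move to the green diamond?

turn right 129°, forward 6.6 m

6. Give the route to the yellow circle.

turn right 134°, forward 9.2 m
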